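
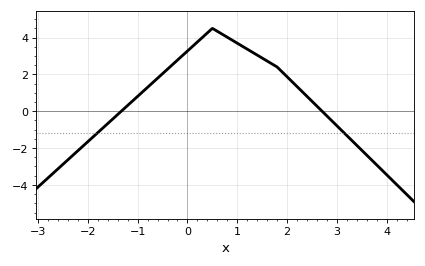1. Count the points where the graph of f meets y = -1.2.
2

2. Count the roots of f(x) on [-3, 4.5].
2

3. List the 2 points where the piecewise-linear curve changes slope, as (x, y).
(0.5, 4.5); (1.8, 2.4)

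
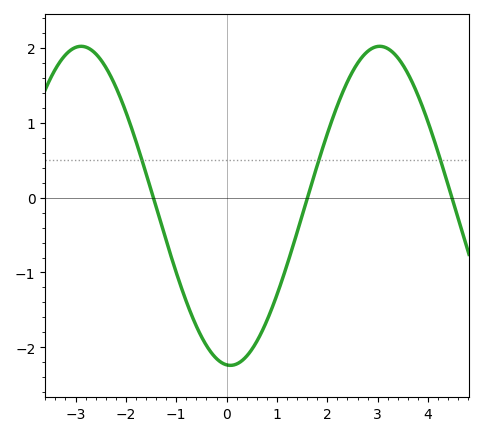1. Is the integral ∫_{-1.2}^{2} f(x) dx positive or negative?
negative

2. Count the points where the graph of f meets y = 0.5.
3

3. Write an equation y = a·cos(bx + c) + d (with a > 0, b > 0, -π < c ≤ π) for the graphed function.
y = 2.13cos(1.1x + 3.1) - 0.11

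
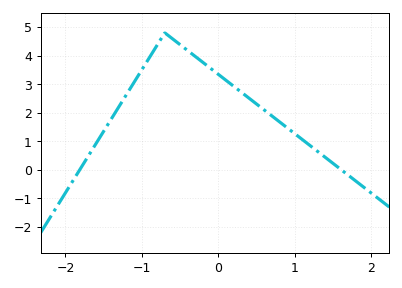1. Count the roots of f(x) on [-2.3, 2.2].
2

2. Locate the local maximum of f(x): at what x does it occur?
-0.7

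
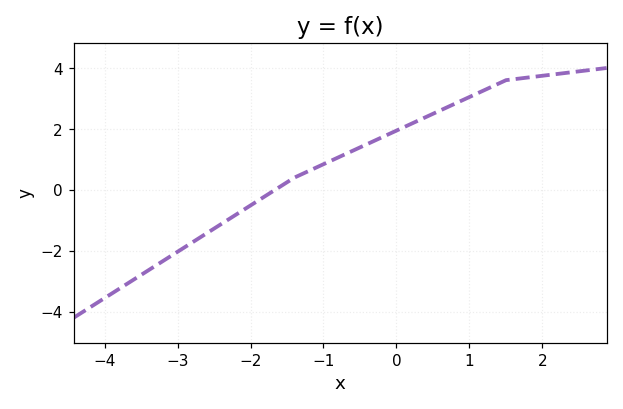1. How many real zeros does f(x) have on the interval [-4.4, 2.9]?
1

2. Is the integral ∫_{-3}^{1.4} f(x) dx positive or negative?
positive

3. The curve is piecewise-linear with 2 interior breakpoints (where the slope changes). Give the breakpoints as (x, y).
(-1.4, 0.4); (1.5, 3.6)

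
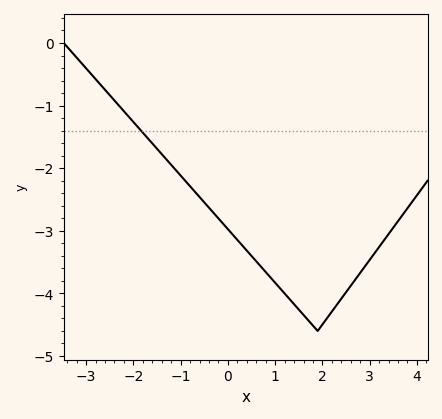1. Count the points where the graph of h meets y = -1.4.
1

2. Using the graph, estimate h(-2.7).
-0.661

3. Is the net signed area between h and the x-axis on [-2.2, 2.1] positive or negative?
negative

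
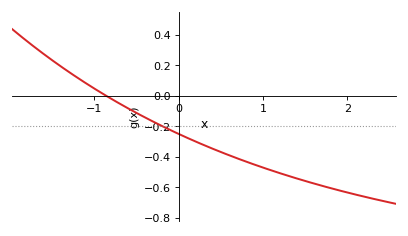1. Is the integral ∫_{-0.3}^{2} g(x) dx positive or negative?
negative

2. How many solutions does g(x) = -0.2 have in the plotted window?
1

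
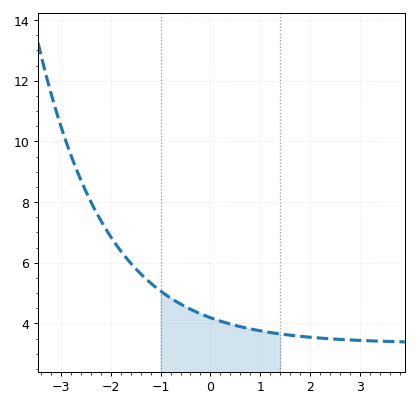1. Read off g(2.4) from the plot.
3.49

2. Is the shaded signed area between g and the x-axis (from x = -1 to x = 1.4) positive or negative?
positive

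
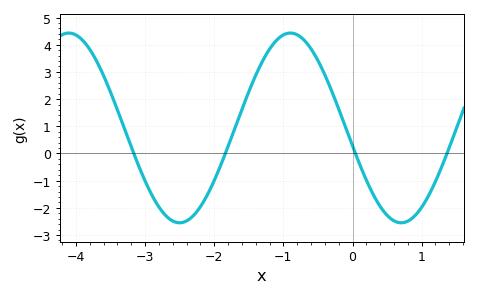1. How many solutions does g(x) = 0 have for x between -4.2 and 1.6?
4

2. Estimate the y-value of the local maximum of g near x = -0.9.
4.4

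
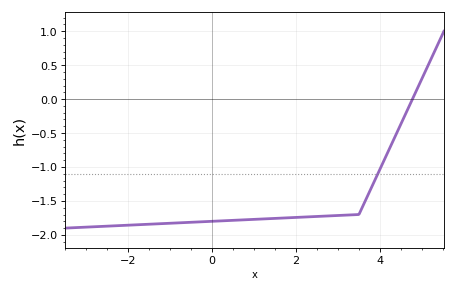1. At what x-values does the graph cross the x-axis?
4.8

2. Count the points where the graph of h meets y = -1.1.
1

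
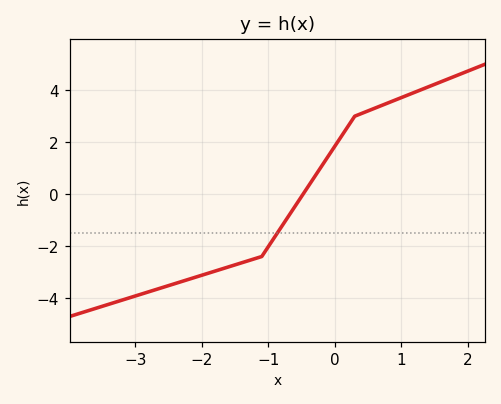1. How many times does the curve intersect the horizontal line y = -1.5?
1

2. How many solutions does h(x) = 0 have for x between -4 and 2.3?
1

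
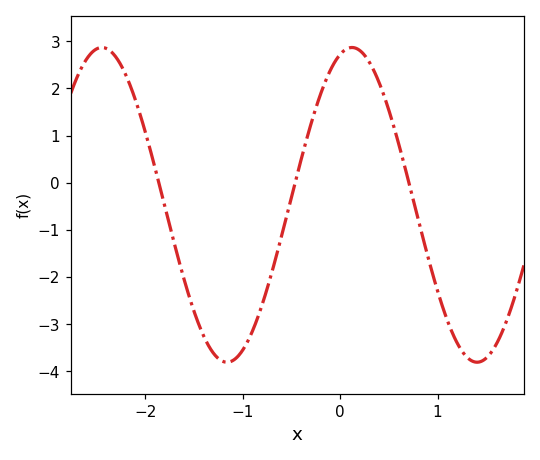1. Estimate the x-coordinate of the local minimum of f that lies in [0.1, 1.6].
1.4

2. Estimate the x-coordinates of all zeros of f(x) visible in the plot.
-1.9, -0.5, 0.7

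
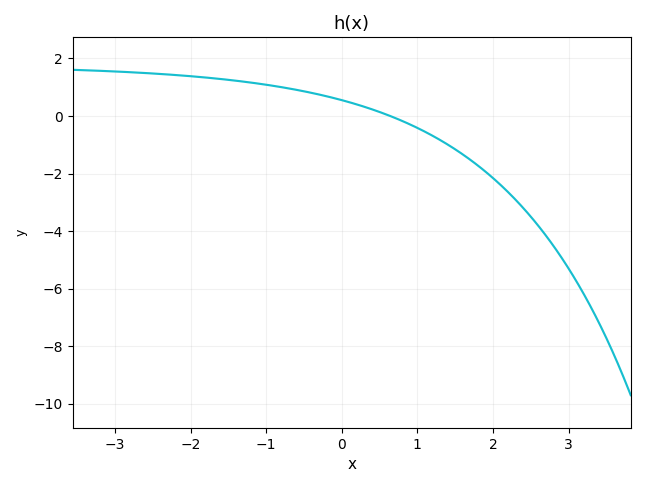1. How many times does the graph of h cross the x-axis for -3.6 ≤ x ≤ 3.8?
1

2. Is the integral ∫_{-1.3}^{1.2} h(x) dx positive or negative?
positive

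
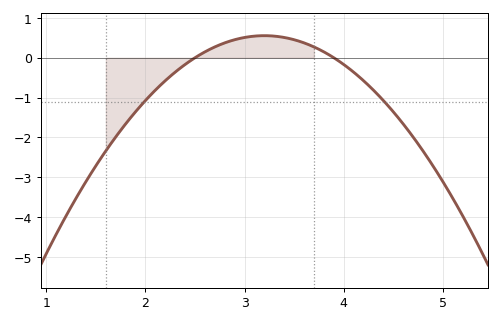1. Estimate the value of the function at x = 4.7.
-1.99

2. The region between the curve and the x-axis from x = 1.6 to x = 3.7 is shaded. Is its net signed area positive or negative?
negative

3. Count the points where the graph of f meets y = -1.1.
2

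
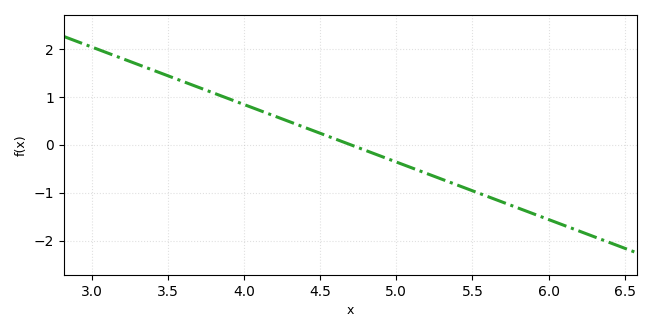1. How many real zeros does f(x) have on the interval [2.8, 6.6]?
1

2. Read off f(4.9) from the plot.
-0.24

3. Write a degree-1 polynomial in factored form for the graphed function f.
y = -1.2(x - 4.7)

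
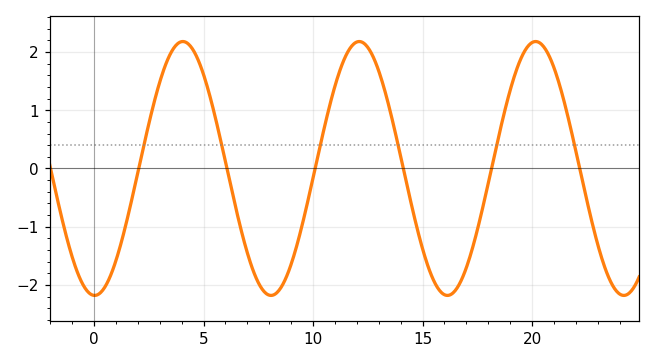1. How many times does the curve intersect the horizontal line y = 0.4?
6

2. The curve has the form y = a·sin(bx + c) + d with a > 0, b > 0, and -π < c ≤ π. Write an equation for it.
y = 2.18sin(0.78x - 1.59) + 0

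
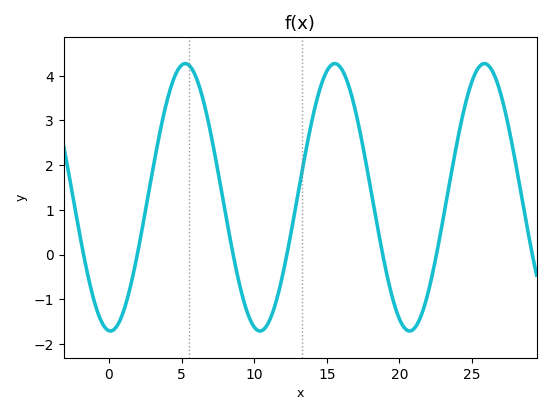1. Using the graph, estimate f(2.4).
0.8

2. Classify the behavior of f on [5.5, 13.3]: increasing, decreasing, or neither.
neither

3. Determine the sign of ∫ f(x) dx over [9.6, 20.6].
positive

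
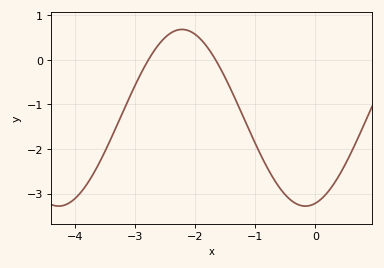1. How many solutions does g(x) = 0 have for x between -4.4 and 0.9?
2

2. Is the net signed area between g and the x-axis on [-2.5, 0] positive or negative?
negative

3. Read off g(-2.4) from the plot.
0.604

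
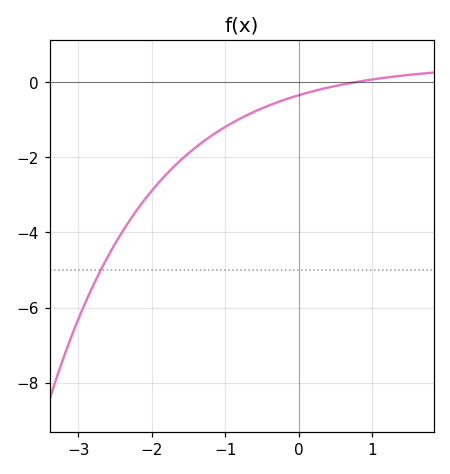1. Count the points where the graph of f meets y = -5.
1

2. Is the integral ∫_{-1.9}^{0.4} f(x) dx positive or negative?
negative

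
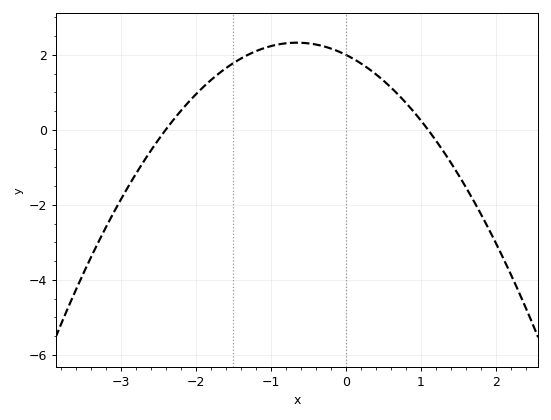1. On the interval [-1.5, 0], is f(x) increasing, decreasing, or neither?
neither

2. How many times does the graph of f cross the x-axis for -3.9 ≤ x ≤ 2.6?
2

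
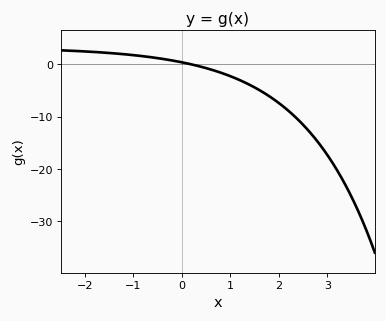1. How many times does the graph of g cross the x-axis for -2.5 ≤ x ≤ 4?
1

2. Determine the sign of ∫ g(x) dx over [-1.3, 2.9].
negative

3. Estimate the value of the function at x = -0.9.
2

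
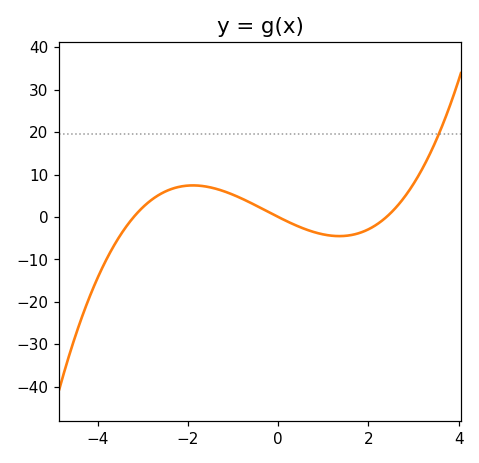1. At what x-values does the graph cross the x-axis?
-3.2, 0, 2.4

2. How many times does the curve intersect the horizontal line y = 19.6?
1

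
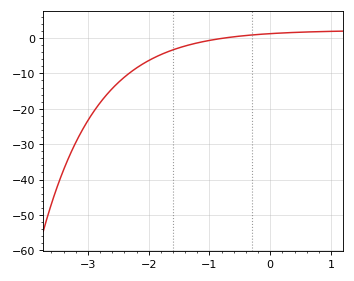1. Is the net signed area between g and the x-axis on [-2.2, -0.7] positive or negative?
negative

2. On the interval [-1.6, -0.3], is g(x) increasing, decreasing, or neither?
increasing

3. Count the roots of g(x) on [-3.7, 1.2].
1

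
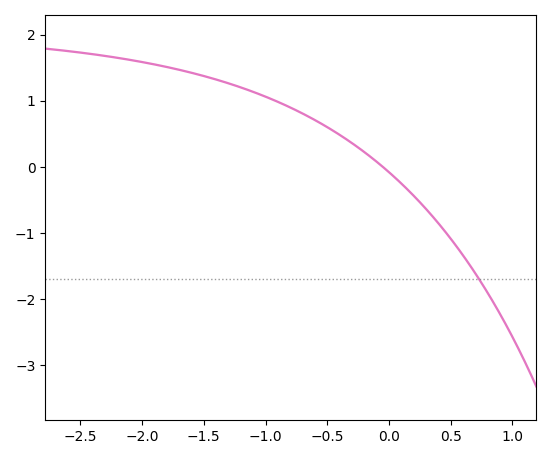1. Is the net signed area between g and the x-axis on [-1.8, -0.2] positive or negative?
positive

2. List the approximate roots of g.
0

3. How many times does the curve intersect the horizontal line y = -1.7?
1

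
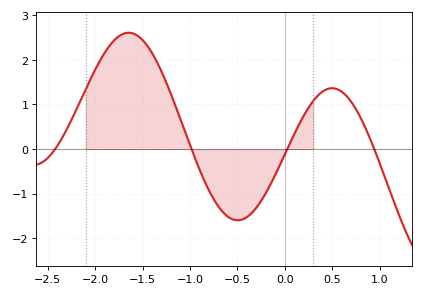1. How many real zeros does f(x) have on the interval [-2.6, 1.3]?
4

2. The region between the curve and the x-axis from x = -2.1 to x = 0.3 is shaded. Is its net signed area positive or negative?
positive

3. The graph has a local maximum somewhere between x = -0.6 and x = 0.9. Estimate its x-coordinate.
0.5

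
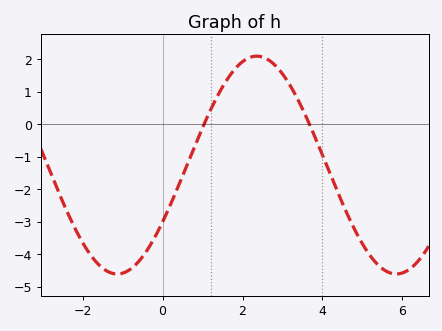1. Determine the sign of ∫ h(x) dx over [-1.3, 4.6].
negative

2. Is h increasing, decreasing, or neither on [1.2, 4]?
neither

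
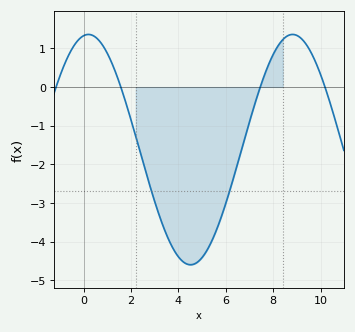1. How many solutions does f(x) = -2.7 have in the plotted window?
2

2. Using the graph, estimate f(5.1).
-4.33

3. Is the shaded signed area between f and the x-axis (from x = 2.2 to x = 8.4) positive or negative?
negative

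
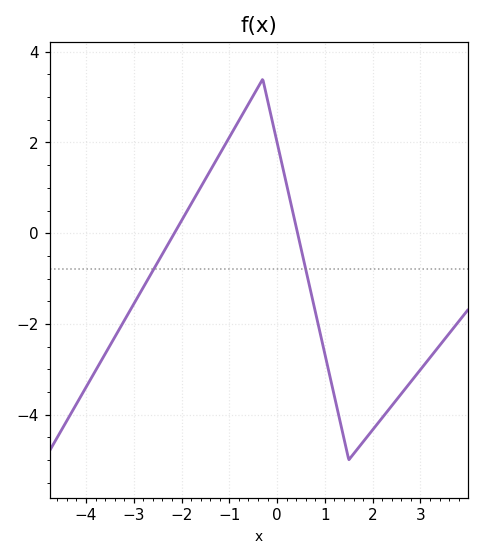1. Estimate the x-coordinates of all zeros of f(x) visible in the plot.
-2.2, 0.4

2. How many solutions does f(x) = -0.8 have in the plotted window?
2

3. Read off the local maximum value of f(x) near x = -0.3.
3.4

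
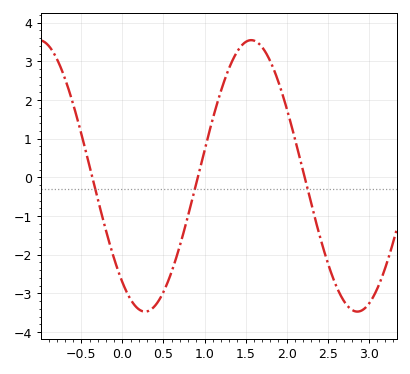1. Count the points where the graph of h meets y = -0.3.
3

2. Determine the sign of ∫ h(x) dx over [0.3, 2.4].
positive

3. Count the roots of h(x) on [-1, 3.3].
3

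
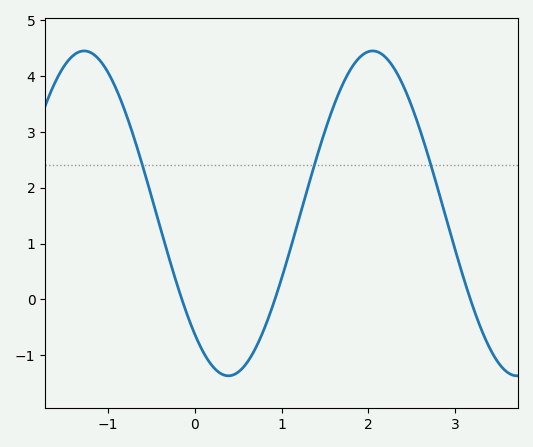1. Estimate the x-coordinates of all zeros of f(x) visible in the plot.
-0.15, 0.922, 3.17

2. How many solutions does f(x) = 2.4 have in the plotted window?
3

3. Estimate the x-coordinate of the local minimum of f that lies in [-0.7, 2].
0.387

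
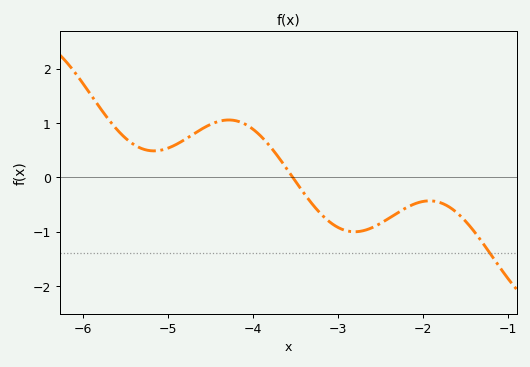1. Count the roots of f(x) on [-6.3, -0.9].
1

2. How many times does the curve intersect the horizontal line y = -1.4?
1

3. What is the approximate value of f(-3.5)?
-0.1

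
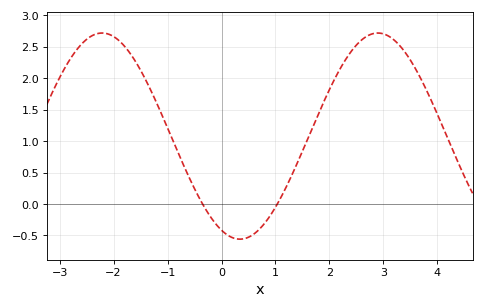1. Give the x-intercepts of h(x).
-0.4, 1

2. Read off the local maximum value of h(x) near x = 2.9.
2.7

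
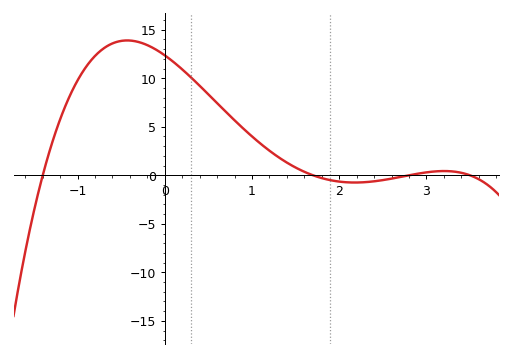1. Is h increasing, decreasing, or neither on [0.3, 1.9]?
decreasing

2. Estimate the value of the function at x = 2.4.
-0.5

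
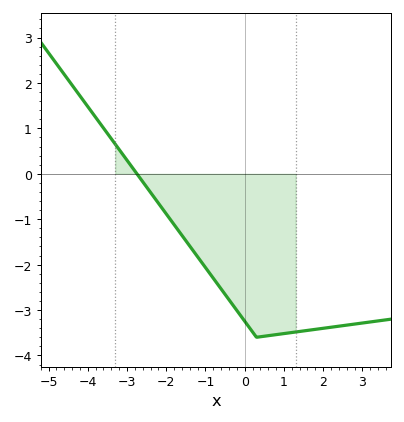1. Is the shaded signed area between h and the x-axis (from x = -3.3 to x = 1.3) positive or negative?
negative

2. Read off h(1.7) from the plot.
-3.4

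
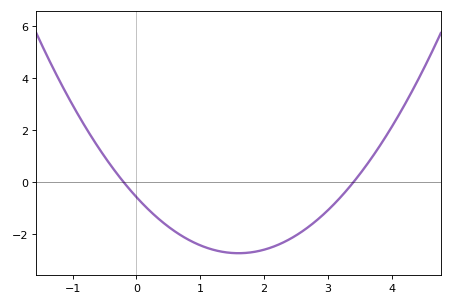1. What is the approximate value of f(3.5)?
0.4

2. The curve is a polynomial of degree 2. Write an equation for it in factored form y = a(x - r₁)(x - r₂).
y = 0.84(x + 0.2)(x - 3.4)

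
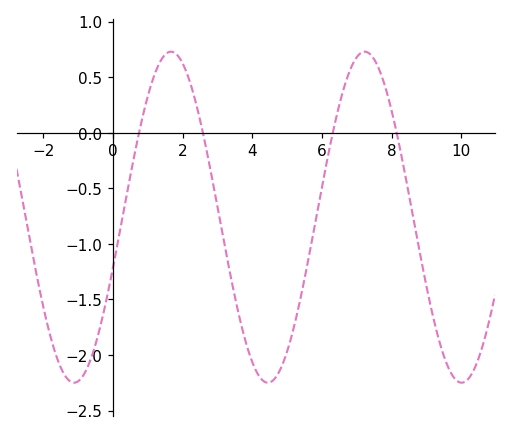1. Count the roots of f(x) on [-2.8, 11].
4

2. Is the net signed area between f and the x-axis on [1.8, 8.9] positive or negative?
negative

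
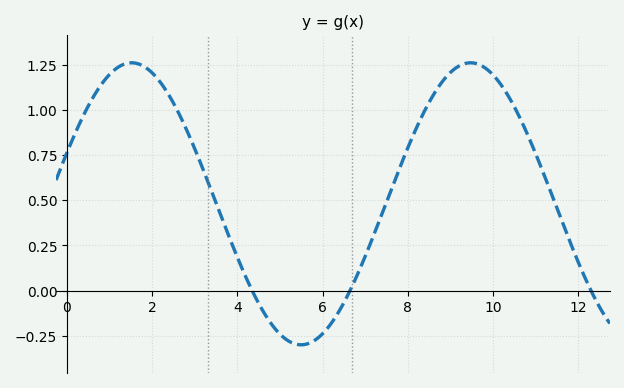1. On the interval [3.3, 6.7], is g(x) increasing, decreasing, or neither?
neither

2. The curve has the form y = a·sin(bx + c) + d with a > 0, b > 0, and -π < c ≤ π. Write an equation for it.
y = 0.78sin(0.79x + 0.37) + 0.48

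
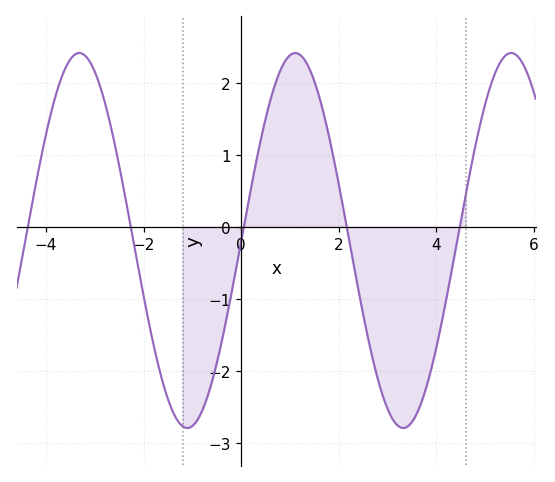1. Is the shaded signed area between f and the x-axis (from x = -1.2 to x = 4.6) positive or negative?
negative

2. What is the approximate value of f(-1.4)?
-2.6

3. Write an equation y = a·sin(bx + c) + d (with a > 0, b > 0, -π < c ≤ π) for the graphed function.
y = 2.6sin(1.4x + 0) - 0.19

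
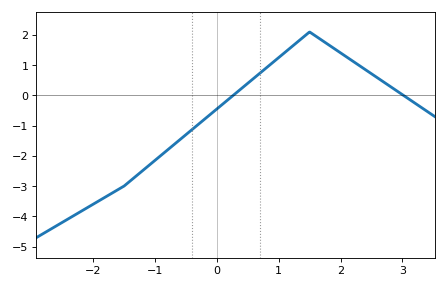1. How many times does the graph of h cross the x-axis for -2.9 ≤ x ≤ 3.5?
2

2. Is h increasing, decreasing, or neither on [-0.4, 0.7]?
increasing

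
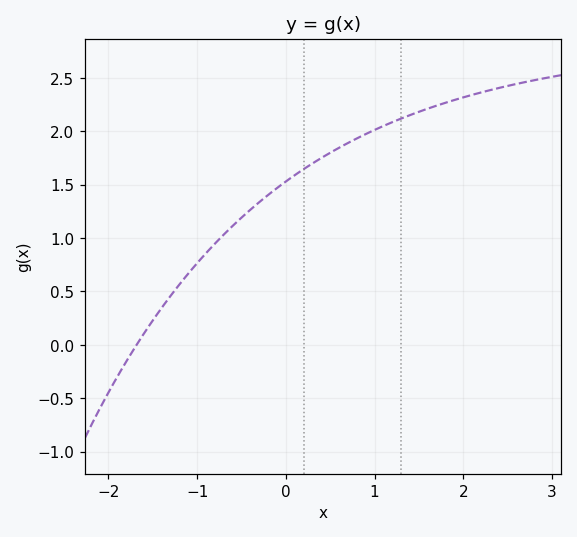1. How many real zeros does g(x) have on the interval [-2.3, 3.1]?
1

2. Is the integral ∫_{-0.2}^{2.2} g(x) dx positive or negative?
positive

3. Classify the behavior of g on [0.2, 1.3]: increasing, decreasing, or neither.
increasing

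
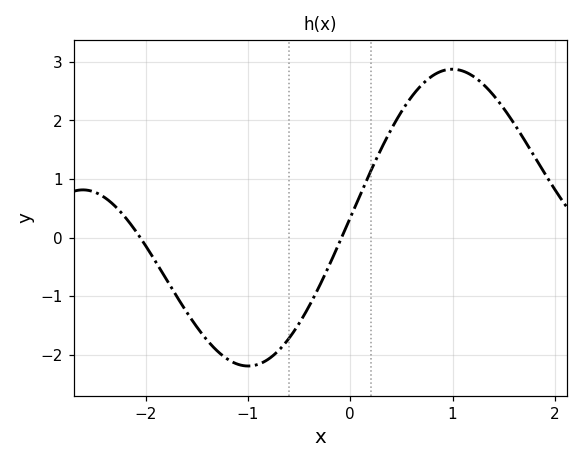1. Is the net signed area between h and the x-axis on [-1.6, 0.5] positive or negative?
negative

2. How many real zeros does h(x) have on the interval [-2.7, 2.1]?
2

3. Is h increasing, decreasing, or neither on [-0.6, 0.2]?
increasing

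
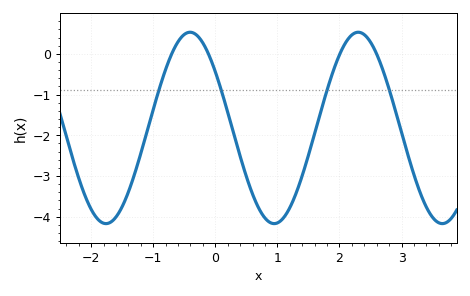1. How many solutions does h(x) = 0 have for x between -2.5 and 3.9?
4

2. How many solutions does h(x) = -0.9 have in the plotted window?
4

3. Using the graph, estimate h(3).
-1.93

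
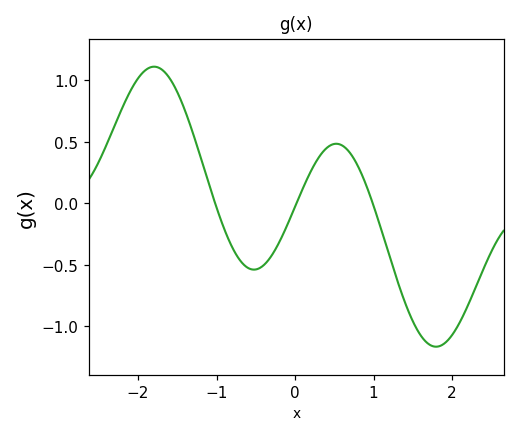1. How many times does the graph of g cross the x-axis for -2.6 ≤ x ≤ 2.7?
3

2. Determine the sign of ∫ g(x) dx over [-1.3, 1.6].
negative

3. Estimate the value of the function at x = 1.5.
-0.95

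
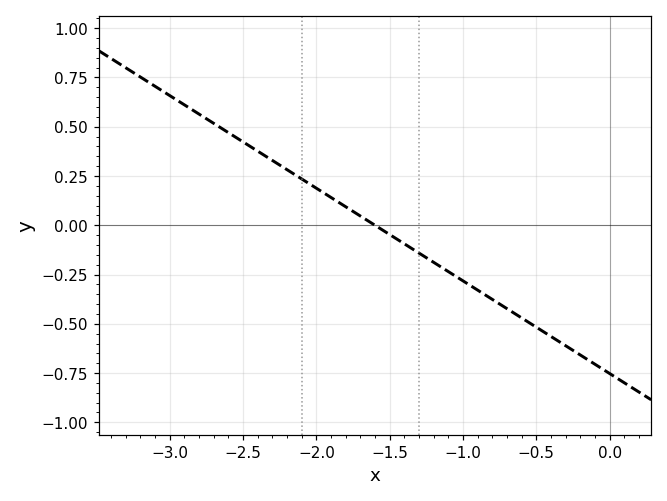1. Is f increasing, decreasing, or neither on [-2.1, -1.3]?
decreasing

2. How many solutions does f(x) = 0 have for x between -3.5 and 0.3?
1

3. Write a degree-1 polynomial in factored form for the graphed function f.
y = -0.47(x + 1.6)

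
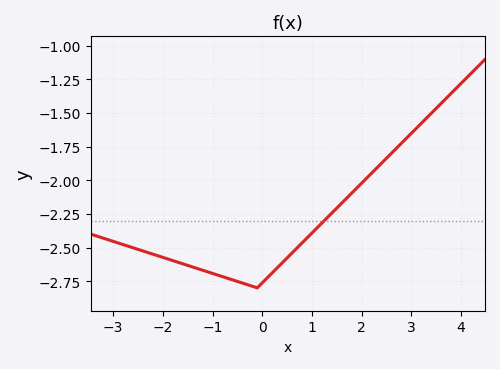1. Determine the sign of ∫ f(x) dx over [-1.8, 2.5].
negative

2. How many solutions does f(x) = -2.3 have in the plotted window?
1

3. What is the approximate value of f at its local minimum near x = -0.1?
-2.8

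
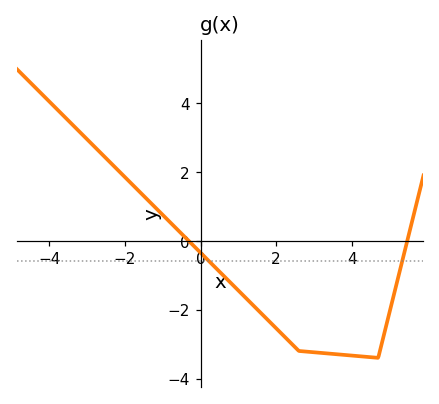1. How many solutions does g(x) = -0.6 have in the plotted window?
2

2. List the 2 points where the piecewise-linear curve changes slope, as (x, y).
(2.6, -3.2); (4.7, -3.4)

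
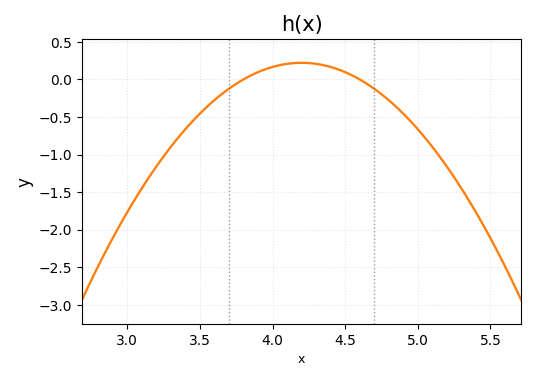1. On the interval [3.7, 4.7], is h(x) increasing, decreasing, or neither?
neither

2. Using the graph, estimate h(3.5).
-0.45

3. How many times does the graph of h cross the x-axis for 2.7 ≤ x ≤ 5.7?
2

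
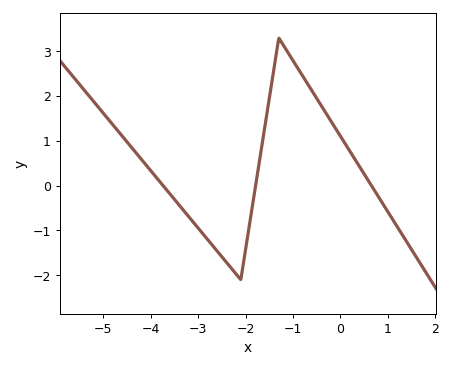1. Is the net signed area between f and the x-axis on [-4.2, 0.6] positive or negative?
positive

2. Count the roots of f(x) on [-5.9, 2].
3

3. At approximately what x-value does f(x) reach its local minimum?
-2.1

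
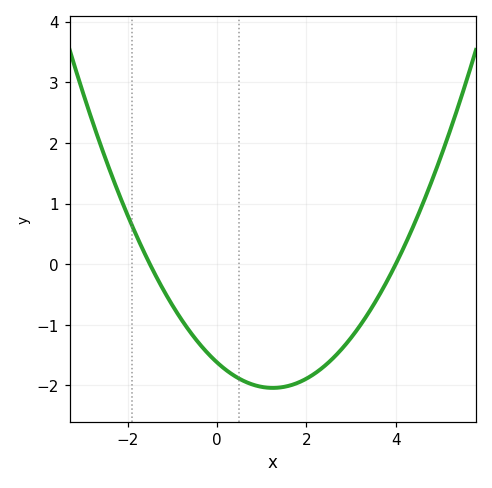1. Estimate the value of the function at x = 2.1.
-1.8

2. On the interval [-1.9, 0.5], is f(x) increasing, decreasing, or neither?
decreasing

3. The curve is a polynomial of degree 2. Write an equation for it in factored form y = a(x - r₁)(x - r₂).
y = 0.27(x + 1.5)(x - 4)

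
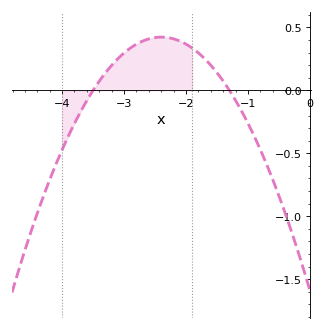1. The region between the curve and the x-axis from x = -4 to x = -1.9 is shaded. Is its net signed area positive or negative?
positive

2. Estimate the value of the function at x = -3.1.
0.25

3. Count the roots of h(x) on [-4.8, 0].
2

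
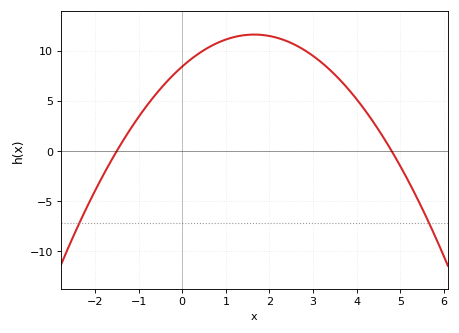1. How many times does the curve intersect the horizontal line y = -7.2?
2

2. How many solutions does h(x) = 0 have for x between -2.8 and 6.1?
2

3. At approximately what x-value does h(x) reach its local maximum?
1.65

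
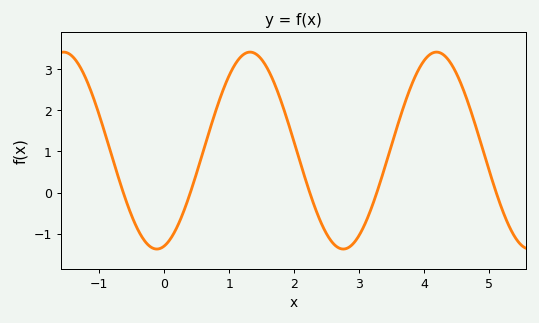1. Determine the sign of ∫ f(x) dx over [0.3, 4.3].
positive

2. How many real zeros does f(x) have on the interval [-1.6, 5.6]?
5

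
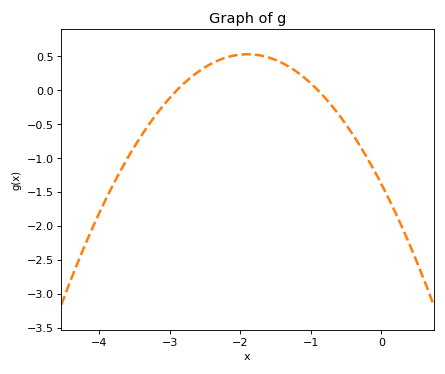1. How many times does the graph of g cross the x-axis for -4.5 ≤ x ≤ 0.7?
2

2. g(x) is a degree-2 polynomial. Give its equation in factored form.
y = -0.53(x + 2.9)(x + 0.9)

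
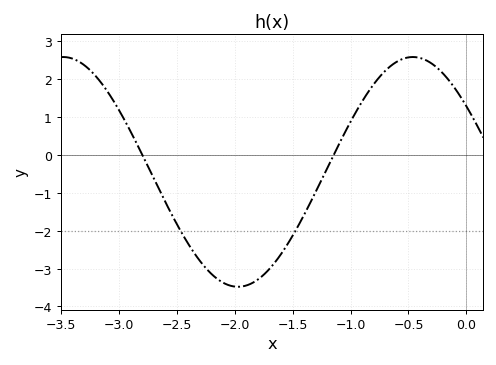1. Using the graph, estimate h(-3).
1.2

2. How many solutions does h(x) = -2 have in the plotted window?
2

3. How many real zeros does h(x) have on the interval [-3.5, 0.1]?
2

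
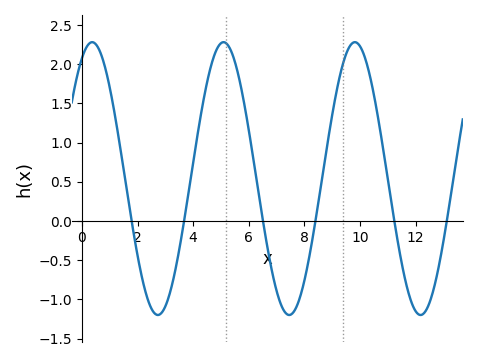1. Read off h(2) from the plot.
-0.45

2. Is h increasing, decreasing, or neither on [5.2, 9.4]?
neither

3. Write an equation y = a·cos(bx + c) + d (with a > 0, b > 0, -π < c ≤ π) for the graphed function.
y = 1.74cos(1.3x - 0.49) + 0.54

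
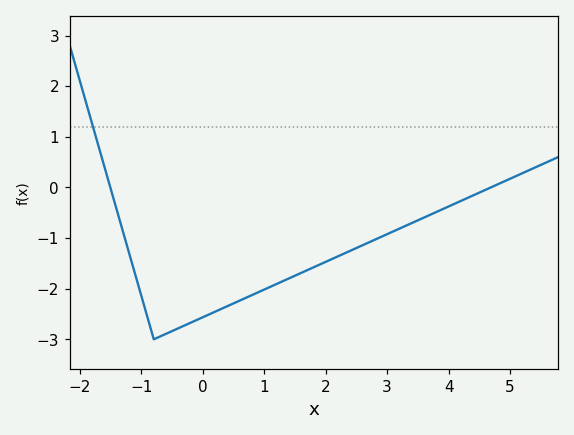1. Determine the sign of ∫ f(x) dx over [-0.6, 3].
negative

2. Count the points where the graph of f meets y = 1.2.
1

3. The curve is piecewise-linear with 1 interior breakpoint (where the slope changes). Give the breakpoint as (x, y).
(-0.8, -3)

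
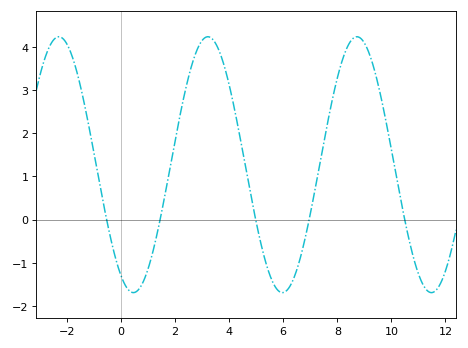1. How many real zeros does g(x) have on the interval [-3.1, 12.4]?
5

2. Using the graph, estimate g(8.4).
4.03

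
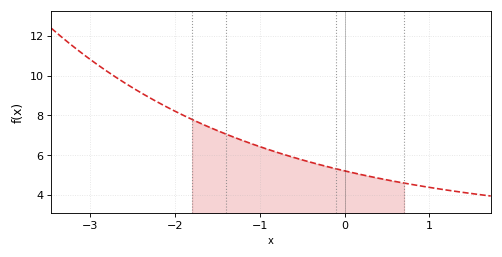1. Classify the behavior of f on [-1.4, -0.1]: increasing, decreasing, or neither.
decreasing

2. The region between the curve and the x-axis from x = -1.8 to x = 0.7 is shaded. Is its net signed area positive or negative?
positive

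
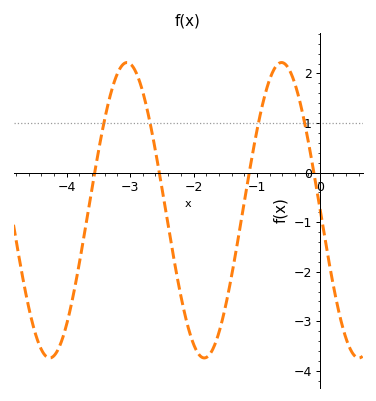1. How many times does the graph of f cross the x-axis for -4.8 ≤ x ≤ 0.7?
4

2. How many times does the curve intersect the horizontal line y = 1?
4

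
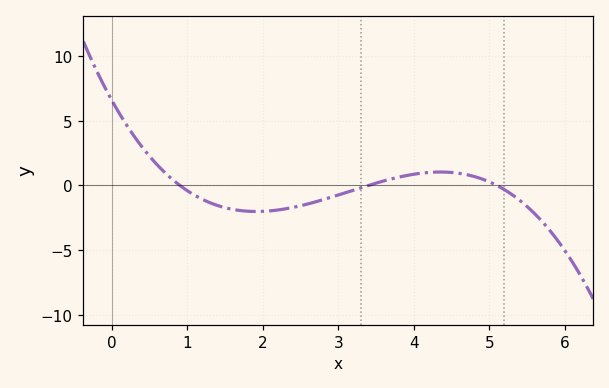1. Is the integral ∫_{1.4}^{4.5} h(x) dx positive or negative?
negative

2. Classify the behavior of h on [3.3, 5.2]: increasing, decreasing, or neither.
neither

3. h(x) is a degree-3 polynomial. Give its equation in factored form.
y = -0.42(x - 0.9)(x - 3.4)(x - 5.1)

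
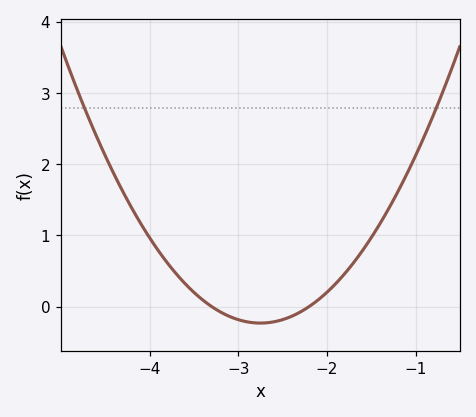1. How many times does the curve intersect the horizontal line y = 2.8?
2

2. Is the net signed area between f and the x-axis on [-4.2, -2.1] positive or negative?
positive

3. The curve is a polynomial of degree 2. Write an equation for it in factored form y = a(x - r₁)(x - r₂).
y = 0.77(x + 3.3)(x + 2.2)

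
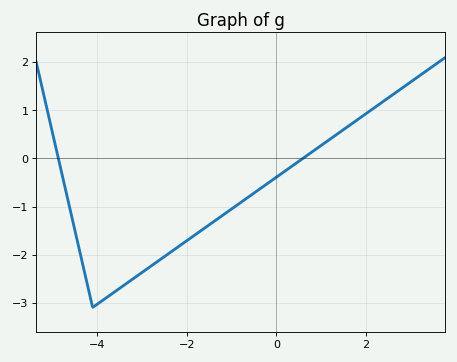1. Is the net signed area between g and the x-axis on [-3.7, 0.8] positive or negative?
negative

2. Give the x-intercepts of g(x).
-4.8, 0.6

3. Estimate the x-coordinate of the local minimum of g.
-4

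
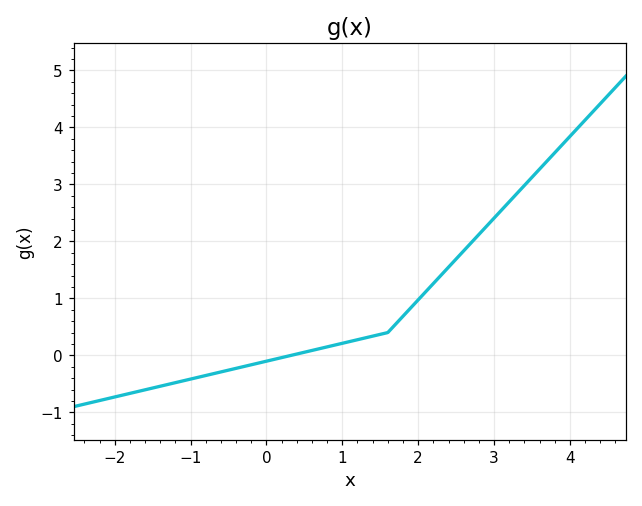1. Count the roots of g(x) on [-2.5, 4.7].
1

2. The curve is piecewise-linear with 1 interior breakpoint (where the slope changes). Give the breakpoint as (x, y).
(1.6, 0.4)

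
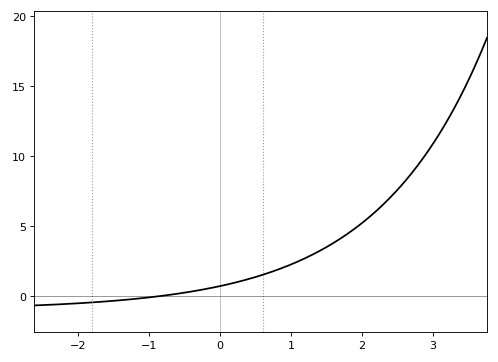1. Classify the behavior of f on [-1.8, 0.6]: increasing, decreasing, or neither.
increasing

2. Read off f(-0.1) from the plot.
0.594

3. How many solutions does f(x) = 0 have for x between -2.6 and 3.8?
1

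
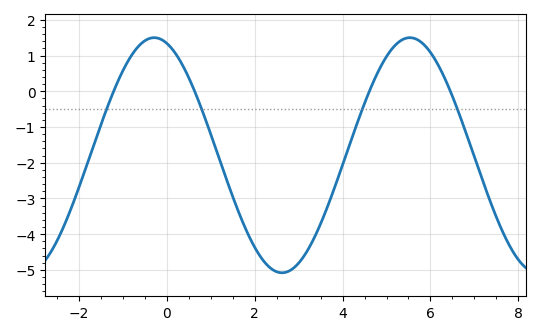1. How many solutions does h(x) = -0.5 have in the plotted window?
4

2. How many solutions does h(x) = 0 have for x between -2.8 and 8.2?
4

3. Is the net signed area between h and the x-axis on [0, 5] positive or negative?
negative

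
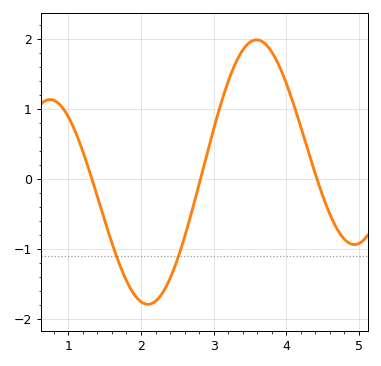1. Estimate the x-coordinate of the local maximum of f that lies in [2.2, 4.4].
3.6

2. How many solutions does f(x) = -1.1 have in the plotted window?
2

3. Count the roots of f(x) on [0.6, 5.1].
3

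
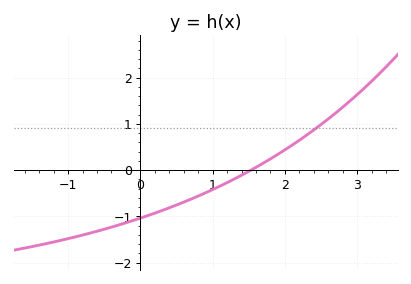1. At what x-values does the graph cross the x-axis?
1.5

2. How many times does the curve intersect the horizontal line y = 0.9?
1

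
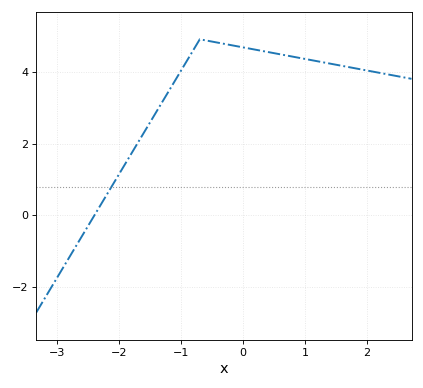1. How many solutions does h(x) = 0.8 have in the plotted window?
1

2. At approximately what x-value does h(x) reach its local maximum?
-0.7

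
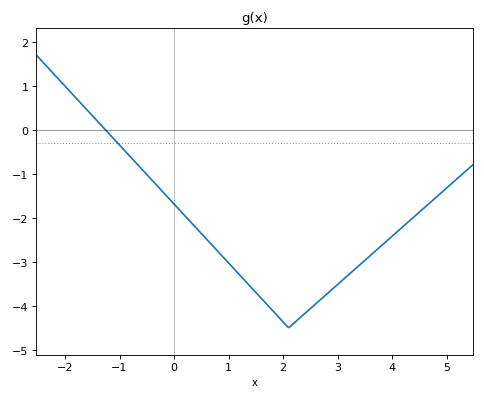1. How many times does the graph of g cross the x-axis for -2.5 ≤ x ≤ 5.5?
1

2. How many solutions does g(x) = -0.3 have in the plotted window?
1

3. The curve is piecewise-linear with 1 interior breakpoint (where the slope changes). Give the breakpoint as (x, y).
(2.1, -4.5)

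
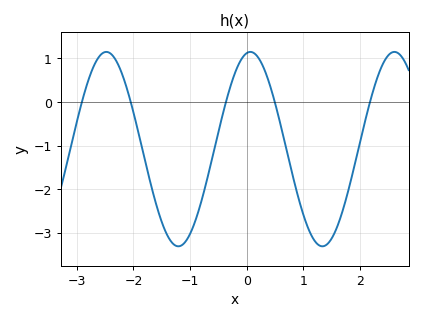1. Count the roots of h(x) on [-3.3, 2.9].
5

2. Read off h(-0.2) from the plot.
0.7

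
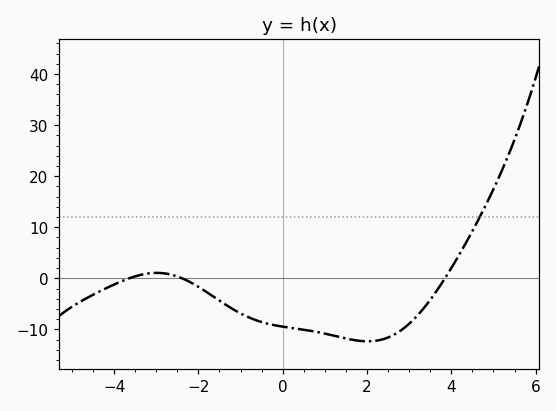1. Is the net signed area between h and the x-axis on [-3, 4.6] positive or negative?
negative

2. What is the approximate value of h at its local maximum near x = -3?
1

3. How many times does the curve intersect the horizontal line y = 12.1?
1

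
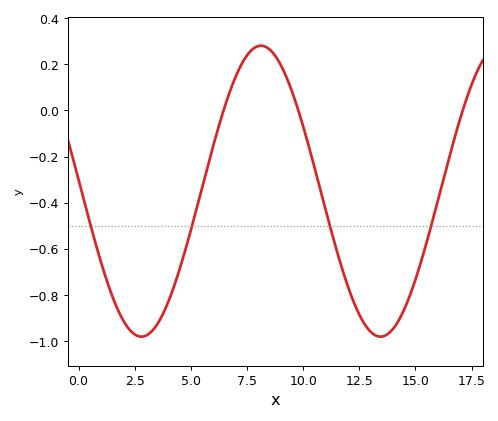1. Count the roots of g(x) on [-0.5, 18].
3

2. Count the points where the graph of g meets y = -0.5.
4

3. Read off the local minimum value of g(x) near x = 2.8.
-0.98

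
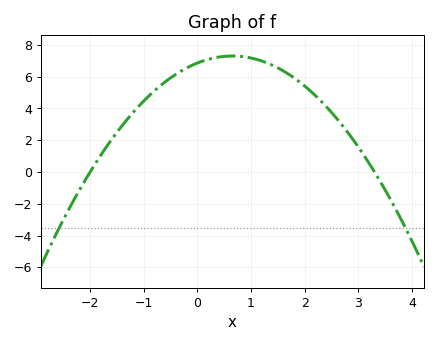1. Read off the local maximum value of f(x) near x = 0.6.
7.3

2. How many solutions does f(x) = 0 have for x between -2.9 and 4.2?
2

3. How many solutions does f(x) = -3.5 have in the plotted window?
2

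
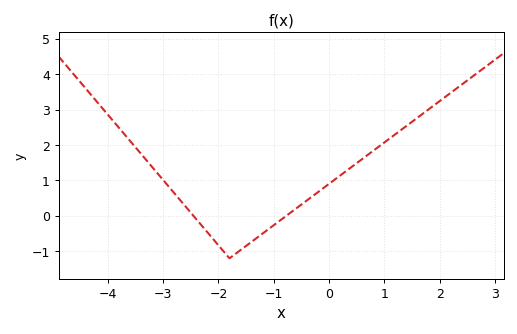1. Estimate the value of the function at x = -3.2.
1.4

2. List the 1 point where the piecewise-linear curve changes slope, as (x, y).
(-1.8, -1.2)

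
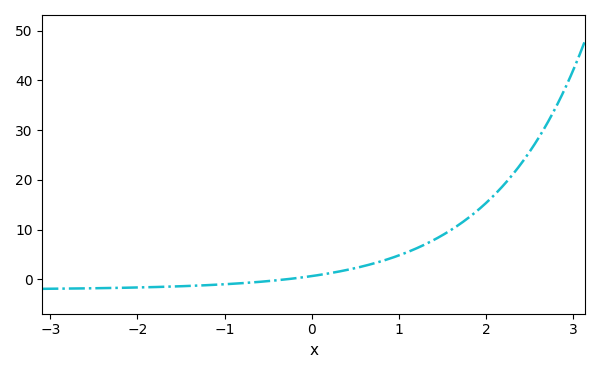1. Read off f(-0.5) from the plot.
0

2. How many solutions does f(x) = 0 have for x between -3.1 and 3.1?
1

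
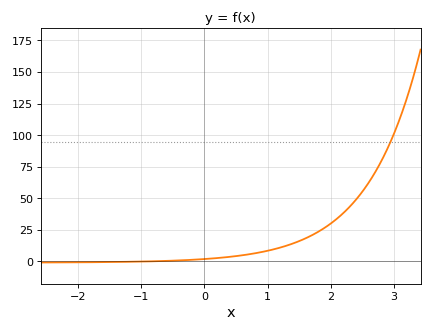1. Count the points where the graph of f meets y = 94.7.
1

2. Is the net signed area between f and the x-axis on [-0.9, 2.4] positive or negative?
positive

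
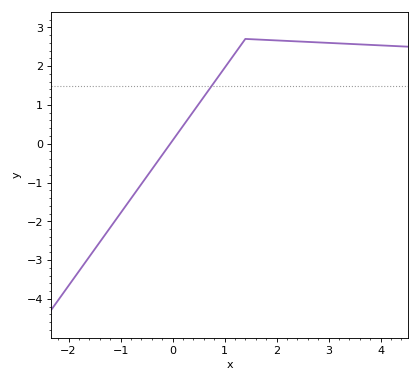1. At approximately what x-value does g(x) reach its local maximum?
1.4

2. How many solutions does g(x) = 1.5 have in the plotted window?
1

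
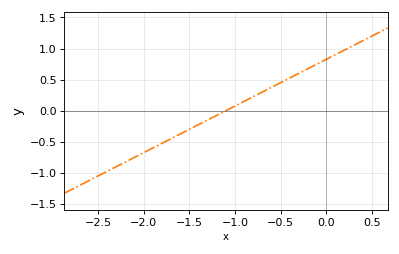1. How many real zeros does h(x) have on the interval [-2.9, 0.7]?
1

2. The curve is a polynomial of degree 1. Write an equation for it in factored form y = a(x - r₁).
y = 0.75(x + 1.1)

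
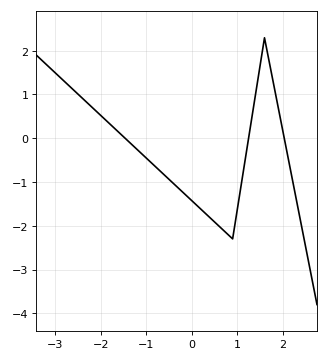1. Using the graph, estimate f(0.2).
-1.62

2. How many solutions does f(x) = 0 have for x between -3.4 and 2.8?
3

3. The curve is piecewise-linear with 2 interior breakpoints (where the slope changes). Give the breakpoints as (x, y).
(0.9, -2.3); (1.6, 2.3)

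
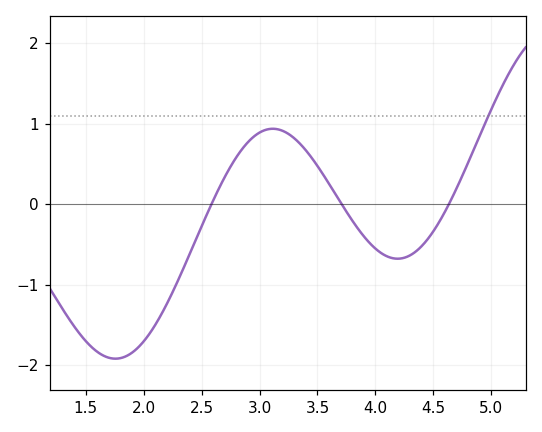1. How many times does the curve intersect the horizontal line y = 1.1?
1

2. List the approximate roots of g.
2.59, 3.71, 4.63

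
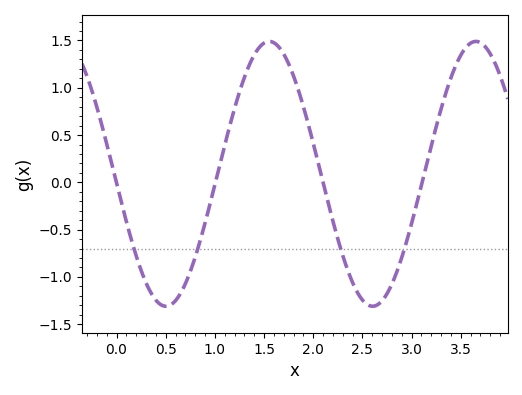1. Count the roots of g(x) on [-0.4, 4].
4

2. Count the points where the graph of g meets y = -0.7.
4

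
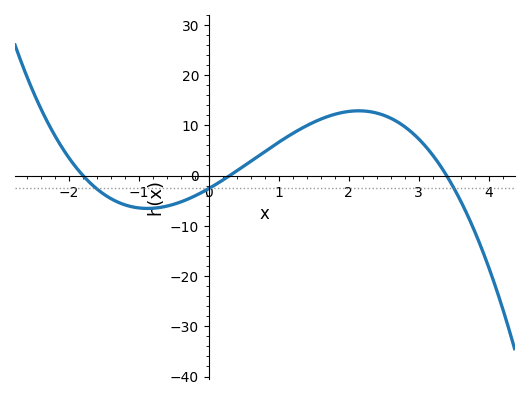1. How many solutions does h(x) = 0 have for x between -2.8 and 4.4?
3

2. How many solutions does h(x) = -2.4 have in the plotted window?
3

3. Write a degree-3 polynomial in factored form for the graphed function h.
y = -1.41(x + 1.8)(x - 0.3)(x - 3.4)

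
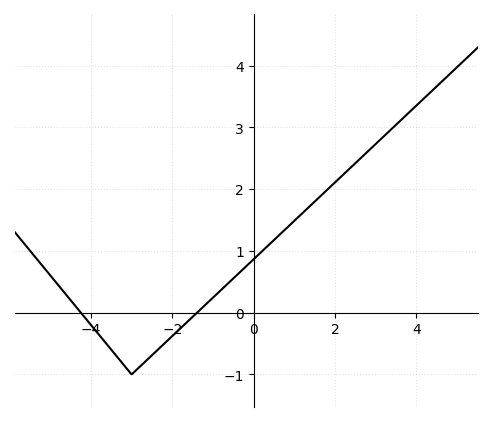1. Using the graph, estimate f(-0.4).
0.6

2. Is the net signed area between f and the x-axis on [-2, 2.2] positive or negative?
positive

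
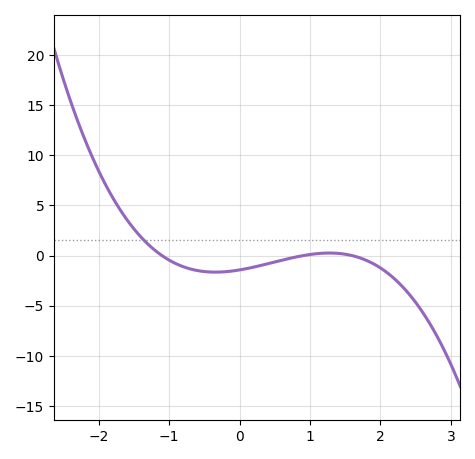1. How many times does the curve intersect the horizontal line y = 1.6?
1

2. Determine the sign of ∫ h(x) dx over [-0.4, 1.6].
negative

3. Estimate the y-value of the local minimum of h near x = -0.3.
-1.65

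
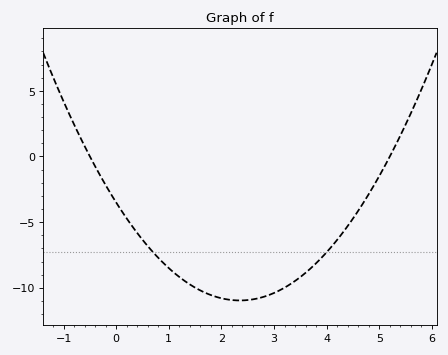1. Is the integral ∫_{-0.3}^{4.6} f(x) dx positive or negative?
negative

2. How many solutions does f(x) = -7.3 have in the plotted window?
2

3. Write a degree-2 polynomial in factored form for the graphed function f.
y = 1.35(x + 0.5)(x - 5.2)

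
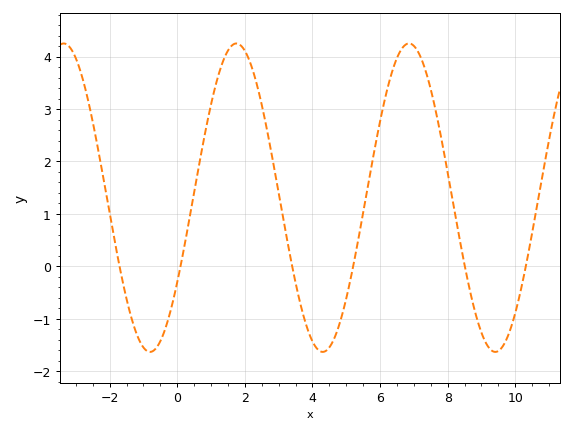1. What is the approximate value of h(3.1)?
1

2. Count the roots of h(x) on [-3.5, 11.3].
6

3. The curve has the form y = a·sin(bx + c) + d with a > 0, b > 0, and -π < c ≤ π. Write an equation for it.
y = 2.94sin(1.2x - 0.58) + 1.31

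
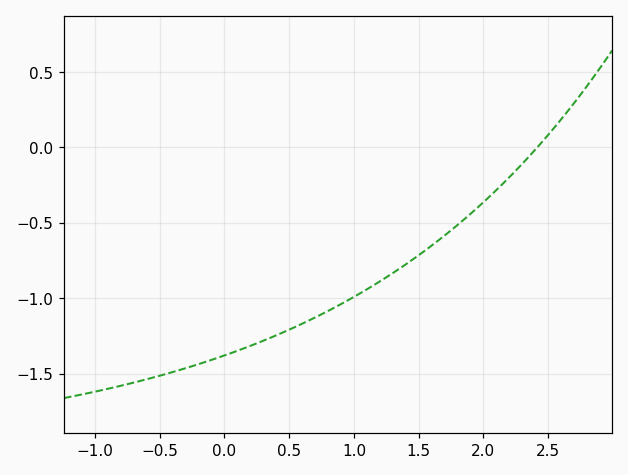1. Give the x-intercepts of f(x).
2.42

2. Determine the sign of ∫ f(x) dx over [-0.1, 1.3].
negative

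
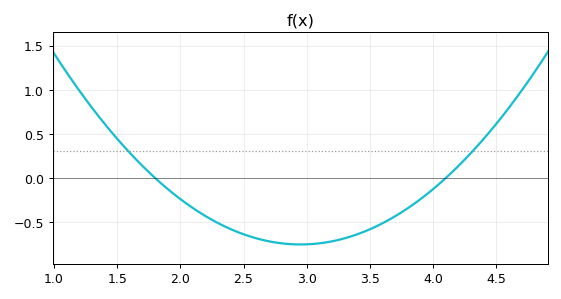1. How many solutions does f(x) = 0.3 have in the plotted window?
2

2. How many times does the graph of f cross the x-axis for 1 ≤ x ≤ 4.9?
2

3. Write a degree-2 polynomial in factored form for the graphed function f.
y = 0.57(x - 1.8)(x - 4.1)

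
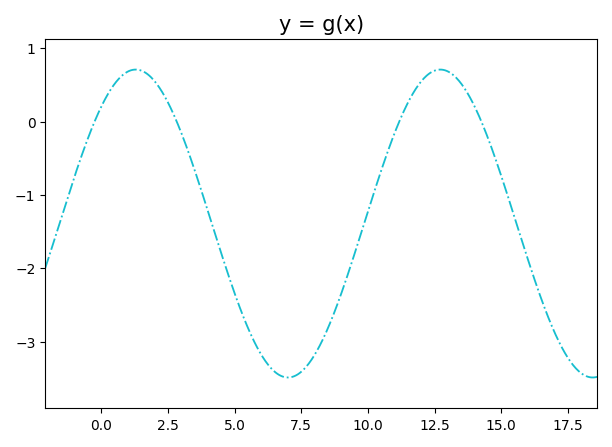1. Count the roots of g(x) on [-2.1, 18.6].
4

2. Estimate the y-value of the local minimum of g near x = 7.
-3.5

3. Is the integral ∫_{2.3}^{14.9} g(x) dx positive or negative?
negative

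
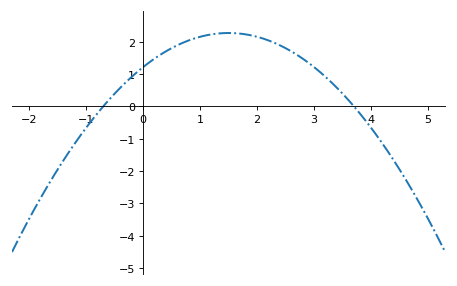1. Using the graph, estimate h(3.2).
0.916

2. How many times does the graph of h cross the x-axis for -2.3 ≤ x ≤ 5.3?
2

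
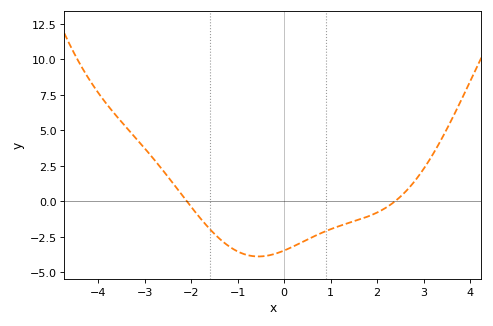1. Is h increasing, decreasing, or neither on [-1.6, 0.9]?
neither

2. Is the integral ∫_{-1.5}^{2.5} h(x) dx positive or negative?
negative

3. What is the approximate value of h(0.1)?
-3.34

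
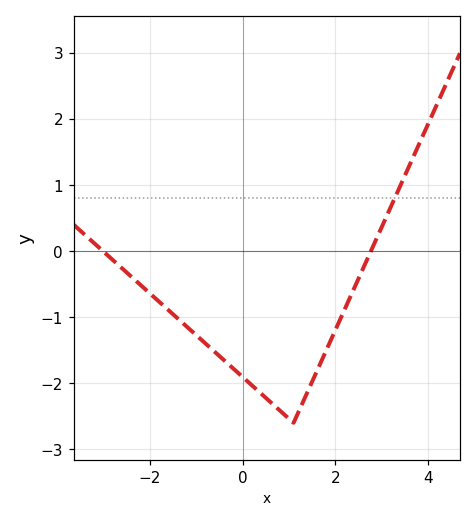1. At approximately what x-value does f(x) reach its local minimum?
1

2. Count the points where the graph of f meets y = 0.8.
1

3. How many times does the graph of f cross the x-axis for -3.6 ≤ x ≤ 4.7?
2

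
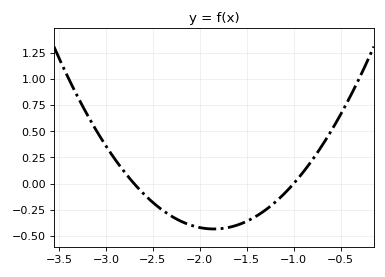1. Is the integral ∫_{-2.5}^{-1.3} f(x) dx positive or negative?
negative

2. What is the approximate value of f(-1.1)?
-0.1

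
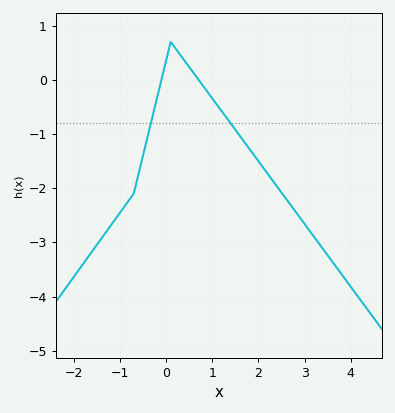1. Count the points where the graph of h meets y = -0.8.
2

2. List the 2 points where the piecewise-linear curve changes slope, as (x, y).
(-0.7, -2.1); (0.1, 0.7)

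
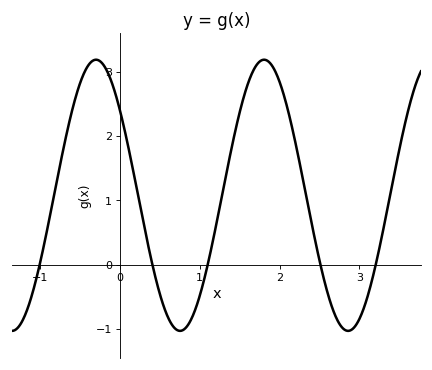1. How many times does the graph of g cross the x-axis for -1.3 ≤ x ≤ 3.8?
5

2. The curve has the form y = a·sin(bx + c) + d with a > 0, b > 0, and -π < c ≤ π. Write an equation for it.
y = 2.11sin(2.99x + 2.45) + 1.08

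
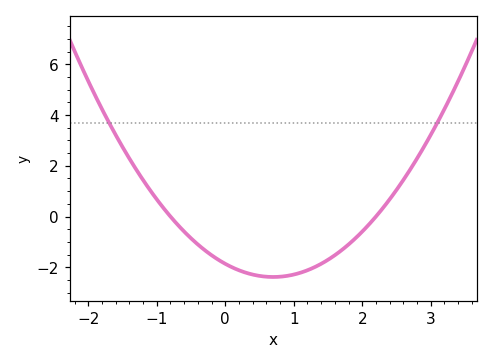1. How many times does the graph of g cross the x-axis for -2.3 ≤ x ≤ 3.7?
2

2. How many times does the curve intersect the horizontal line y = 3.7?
2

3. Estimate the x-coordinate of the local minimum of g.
0.7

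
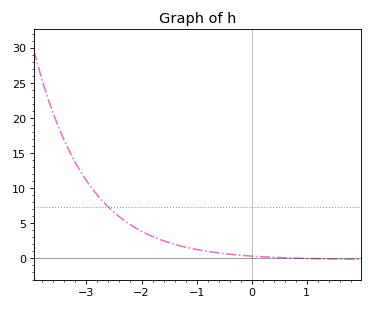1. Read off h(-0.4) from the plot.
0.5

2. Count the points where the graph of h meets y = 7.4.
1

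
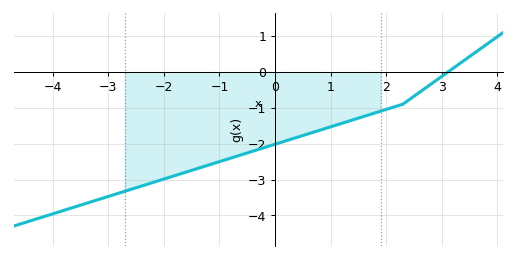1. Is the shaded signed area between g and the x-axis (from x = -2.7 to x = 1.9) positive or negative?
negative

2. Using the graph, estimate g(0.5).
-1.8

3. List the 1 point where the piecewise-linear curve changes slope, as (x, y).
(2.3, -0.9)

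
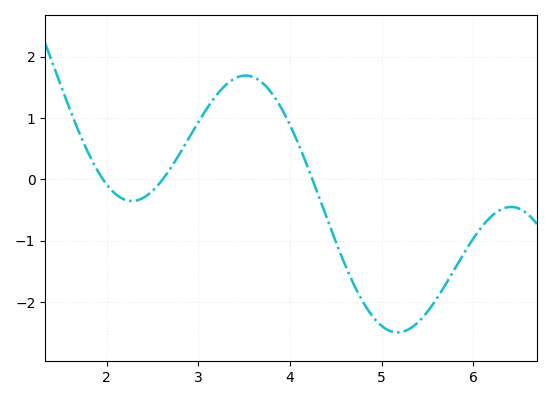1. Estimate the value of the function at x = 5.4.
-2.3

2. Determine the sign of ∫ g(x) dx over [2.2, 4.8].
positive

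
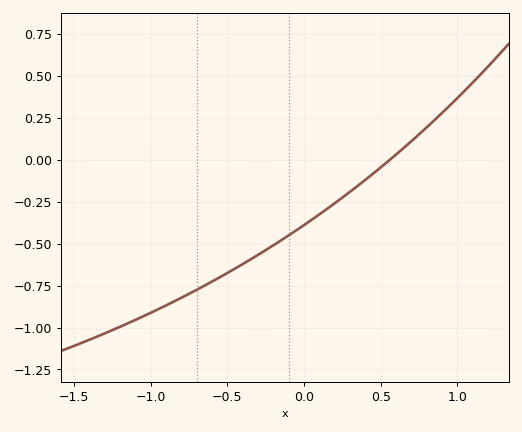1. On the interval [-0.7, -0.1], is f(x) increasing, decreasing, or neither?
increasing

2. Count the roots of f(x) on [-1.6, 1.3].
1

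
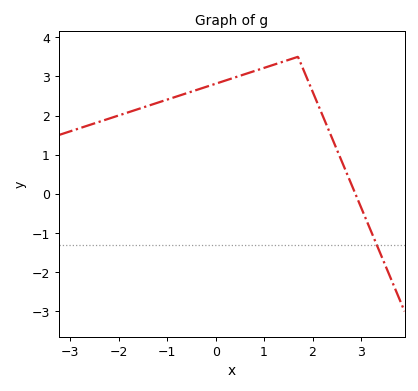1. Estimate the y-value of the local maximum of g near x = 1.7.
3.5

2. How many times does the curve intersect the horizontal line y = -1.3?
1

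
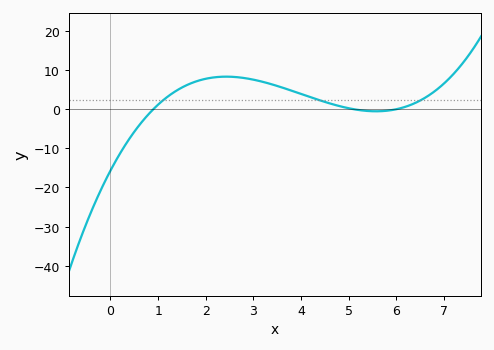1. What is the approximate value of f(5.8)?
0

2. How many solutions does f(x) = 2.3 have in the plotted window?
3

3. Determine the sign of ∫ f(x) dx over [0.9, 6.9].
positive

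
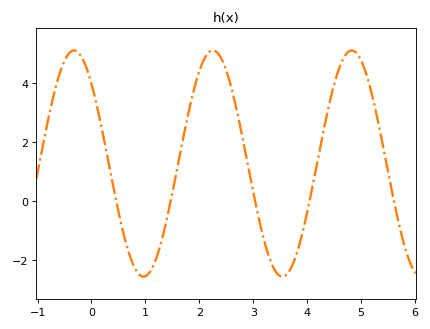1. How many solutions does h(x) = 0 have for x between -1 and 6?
5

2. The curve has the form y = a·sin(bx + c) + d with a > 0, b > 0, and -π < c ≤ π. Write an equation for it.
y = 3.84sin(2.44x + 2.36) + 1.27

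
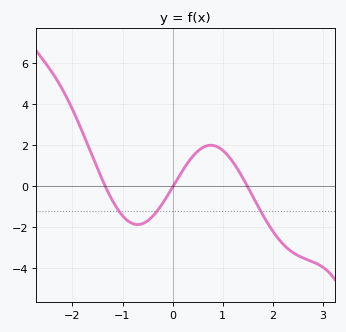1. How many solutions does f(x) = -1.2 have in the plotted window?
3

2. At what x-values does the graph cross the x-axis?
-1.34, 0.009, 1.5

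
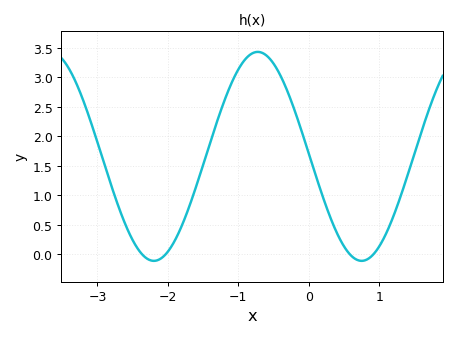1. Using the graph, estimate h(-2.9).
1.55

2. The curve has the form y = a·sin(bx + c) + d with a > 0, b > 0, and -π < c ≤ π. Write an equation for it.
y = 1.77sin(2.1x + 3.1) + 1.66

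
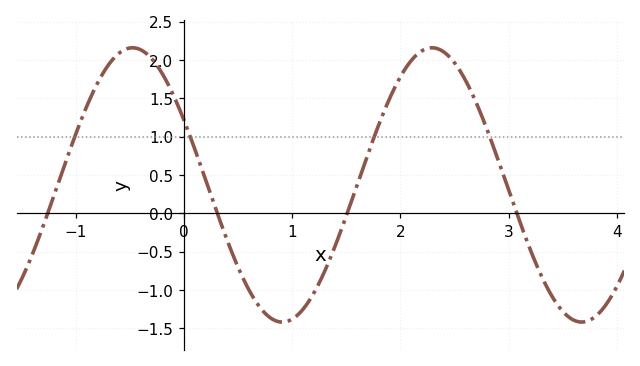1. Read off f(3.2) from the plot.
-0.45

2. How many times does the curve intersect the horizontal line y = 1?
4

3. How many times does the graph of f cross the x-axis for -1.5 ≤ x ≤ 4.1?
4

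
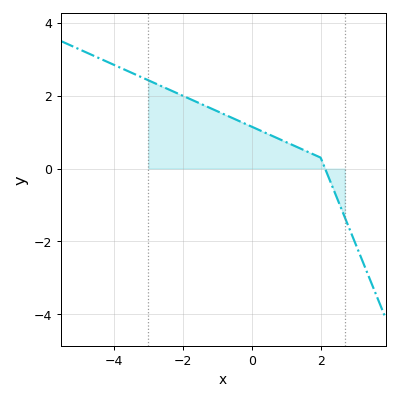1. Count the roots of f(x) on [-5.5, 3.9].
1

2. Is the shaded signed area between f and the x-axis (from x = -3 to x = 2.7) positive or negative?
positive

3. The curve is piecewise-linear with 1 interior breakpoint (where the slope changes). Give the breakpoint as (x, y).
(2, 0.3)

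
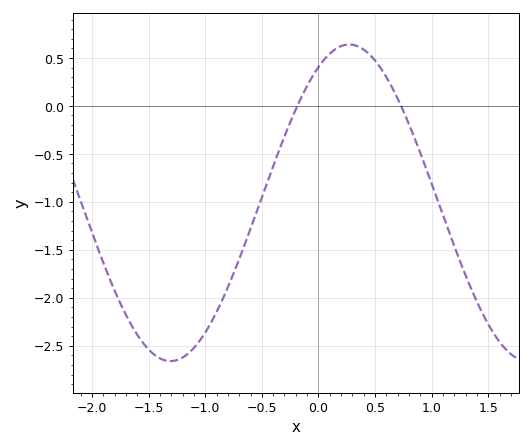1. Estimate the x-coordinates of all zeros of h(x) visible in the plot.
-0.2, 0.7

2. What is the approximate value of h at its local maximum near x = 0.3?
0.65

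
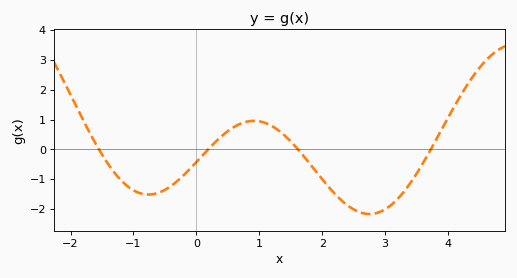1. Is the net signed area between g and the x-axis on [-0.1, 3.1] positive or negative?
negative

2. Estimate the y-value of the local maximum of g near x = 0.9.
0.955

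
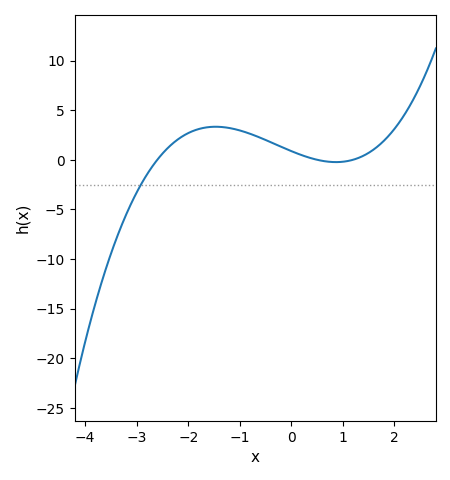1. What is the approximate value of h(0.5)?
0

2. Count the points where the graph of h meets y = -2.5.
1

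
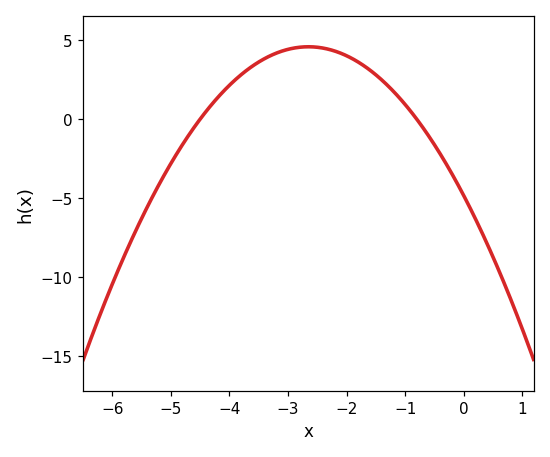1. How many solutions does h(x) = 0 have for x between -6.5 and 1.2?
2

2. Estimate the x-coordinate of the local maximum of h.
-2.65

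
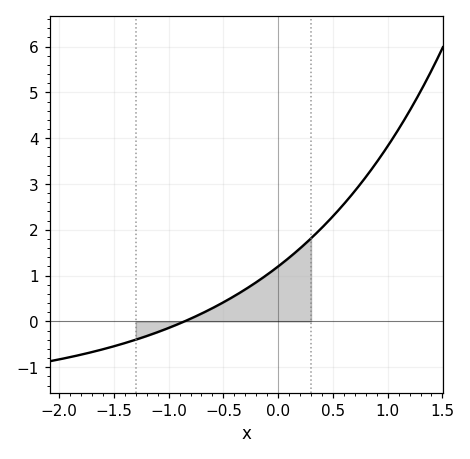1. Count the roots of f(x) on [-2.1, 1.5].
1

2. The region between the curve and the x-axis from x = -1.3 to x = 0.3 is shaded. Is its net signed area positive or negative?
positive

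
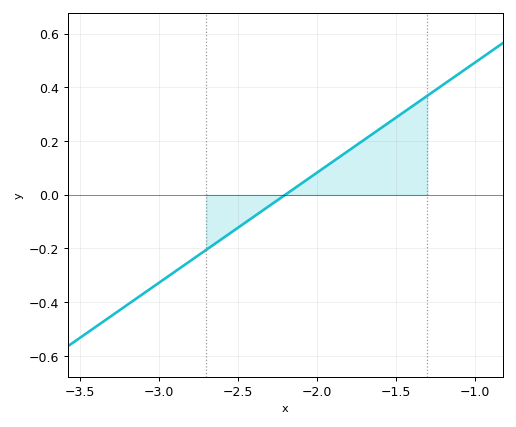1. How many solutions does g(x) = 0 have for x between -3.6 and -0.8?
1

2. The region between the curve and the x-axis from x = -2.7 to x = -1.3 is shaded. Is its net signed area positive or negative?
positive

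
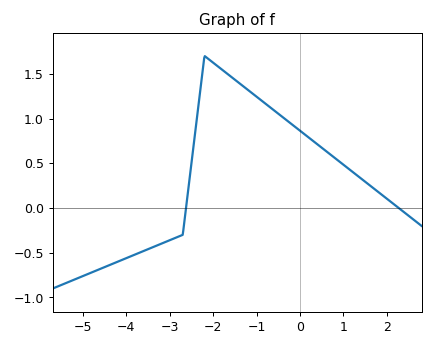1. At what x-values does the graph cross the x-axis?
-2.6, 2.2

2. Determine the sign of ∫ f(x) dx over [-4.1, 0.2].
positive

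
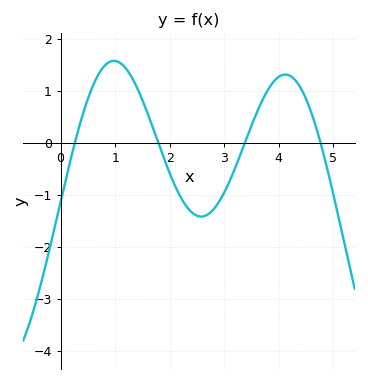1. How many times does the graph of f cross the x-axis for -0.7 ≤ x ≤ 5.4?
4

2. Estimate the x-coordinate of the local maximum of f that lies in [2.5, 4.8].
4.12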